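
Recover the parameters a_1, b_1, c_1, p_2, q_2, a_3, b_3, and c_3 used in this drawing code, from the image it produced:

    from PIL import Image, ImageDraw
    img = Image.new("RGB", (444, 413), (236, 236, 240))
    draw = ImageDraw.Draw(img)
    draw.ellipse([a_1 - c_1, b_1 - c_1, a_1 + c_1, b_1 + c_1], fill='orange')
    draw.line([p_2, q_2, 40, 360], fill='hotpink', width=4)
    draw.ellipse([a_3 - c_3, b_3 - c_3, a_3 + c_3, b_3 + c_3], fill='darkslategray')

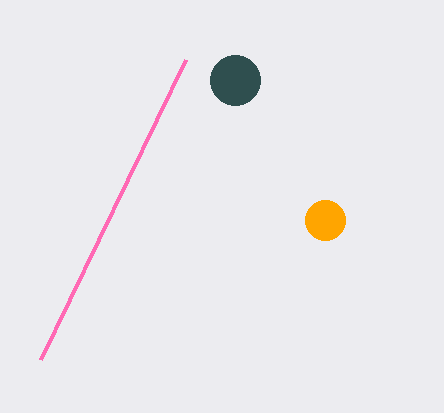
a_1 = 325, b_1 = 220, c_1 = 20, p_2 = 185, q_2 = 60, a_3 = 235, b_3 = 80, c_3 = 25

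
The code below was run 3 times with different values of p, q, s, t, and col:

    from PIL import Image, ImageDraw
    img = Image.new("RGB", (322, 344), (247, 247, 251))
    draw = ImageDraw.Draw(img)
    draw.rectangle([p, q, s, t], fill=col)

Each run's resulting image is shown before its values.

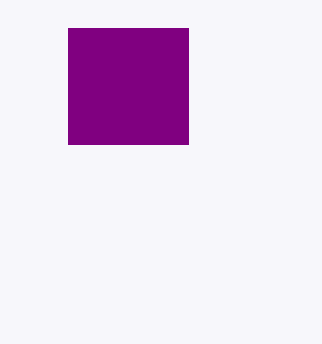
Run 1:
p = 68; q = 28; s = 188; t = 144; col = 'purple'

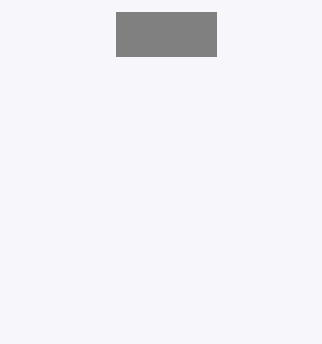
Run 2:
p = 116; q = 12; s = 216; t = 56; col = 'gray'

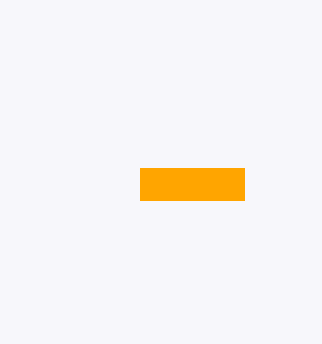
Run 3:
p = 140, q = 168, s = 244, t = 200, col = 'orange'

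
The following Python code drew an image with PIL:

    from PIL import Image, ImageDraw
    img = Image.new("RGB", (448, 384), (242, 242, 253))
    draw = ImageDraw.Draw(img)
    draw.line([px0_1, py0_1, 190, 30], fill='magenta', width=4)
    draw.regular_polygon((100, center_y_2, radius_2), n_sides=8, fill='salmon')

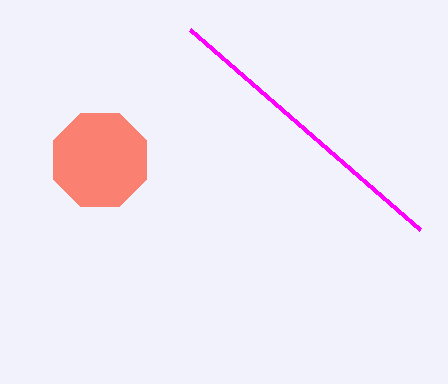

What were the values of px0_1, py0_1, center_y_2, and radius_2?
px0_1 = 420; py0_1 = 230; center_y_2 = 160; radius_2 = 50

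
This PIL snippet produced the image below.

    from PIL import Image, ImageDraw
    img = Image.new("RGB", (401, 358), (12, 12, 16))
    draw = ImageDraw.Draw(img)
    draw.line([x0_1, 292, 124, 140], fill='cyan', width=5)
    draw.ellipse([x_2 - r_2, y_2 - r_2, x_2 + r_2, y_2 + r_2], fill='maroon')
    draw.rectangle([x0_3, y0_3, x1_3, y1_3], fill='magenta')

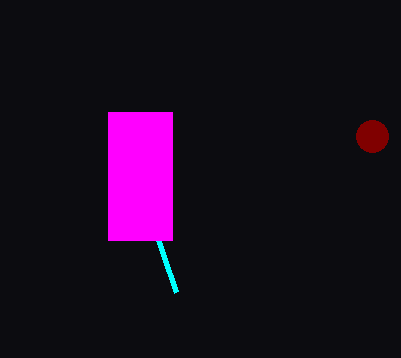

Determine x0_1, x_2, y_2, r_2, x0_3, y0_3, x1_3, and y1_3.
x0_1 = 176; x_2 = 372; y_2 = 136; r_2 = 16; x0_3 = 108; y0_3 = 112; x1_3 = 172; y1_3 = 240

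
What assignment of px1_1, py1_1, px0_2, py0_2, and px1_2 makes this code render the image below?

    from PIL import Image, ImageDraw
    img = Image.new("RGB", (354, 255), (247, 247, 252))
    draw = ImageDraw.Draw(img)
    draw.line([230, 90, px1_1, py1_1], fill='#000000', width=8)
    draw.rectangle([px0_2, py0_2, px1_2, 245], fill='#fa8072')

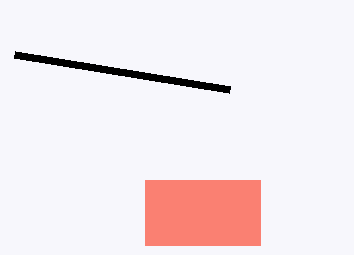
px1_1 = 15
py1_1 = 55
px0_2 = 145
py0_2 = 180
px1_2 = 260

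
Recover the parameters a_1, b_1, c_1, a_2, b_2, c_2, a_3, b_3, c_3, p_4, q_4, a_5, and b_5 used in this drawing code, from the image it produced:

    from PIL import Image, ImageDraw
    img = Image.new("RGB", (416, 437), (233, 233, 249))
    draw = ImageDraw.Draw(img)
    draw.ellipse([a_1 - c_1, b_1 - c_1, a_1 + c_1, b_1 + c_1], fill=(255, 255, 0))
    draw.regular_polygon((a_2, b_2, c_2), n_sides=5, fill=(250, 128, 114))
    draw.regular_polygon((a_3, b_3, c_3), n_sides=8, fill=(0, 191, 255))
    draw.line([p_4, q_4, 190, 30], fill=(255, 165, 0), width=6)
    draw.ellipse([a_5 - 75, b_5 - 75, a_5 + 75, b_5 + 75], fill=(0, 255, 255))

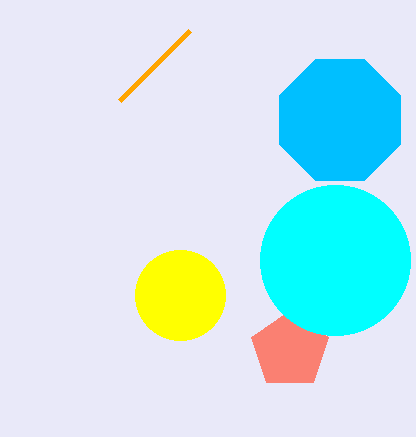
a_1 = 180; b_1 = 295; c_1 = 45; a_2 = 290; b_2 = 350; c_2 = 40; a_3 = 340; b_3 = 120; c_3 = 65; p_4 = 120; q_4 = 100; a_5 = 335; b_5 = 260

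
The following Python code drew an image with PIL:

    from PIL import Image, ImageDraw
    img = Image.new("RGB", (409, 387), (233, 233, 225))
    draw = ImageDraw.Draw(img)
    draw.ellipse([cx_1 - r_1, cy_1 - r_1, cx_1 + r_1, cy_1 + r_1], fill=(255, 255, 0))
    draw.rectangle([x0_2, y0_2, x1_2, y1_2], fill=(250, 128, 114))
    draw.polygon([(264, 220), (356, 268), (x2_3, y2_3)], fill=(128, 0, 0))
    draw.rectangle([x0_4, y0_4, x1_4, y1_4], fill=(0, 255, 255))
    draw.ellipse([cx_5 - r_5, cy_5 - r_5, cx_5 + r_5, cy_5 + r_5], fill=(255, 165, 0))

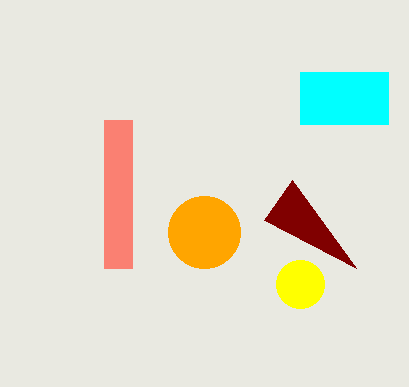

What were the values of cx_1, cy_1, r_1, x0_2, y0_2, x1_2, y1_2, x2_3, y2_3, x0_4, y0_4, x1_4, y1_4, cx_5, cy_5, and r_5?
cx_1 = 300; cy_1 = 284; r_1 = 24; x0_2 = 104; y0_2 = 120; x1_2 = 132; y1_2 = 268; x2_3 = 292; y2_3 = 180; x0_4 = 300; y0_4 = 72; x1_4 = 388; y1_4 = 124; cx_5 = 204; cy_5 = 232; r_5 = 36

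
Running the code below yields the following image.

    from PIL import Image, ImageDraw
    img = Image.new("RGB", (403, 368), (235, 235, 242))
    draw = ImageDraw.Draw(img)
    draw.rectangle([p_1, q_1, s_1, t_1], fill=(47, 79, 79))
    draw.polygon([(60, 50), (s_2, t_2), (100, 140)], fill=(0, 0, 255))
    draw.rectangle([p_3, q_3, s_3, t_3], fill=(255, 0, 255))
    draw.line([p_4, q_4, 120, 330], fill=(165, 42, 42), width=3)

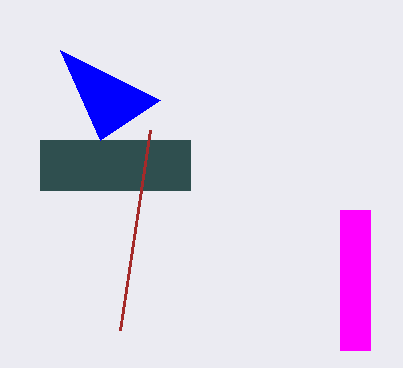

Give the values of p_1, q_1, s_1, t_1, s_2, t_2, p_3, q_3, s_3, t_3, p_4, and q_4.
p_1 = 40; q_1 = 140; s_1 = 190; t_1 = 190; s_2 = 160; t_2 = 100; p_3 = 340; q_3 = 210; s_3 = 370; t_3 = 350; p_4 = 150; q_4 = 130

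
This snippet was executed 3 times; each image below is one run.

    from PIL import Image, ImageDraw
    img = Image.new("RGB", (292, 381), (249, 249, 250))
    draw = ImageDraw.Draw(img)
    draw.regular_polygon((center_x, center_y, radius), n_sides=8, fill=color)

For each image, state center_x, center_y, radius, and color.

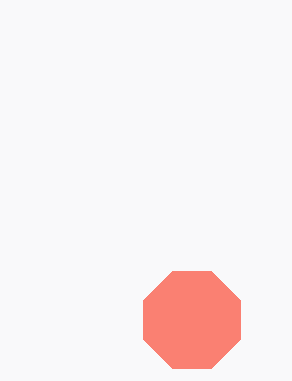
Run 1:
center_x = 192
center_y = 320
radius = 52
color = 'salmon'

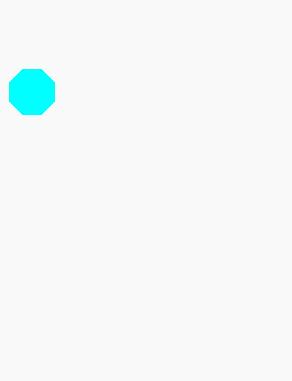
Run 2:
center_x = 32, center_y = 92, radius = 24, color = 'cyan'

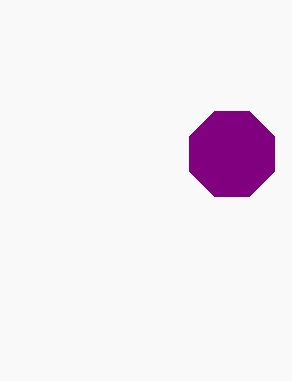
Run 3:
center_x = 232, center_y = 154, radius = 46, color = 'purple'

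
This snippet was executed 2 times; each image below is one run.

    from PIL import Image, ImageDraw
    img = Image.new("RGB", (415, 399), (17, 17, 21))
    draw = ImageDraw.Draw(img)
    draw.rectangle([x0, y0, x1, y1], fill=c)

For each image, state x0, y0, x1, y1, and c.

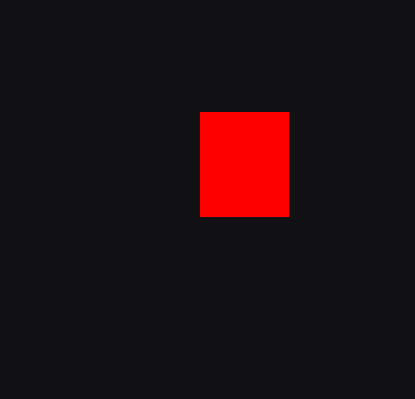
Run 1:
x0 = 200; y0 = 112; x1 = 288; y1 = 216; c = 'red'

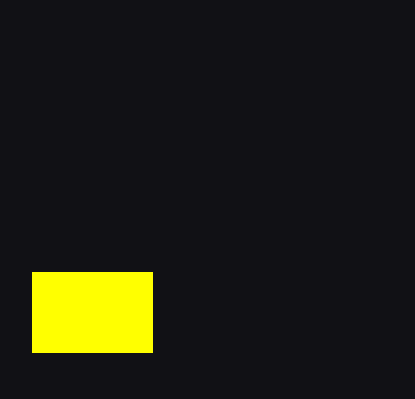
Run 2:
x0 = 32; y0 = 272; x1 = 152; y1 = 352; c = 'yellow'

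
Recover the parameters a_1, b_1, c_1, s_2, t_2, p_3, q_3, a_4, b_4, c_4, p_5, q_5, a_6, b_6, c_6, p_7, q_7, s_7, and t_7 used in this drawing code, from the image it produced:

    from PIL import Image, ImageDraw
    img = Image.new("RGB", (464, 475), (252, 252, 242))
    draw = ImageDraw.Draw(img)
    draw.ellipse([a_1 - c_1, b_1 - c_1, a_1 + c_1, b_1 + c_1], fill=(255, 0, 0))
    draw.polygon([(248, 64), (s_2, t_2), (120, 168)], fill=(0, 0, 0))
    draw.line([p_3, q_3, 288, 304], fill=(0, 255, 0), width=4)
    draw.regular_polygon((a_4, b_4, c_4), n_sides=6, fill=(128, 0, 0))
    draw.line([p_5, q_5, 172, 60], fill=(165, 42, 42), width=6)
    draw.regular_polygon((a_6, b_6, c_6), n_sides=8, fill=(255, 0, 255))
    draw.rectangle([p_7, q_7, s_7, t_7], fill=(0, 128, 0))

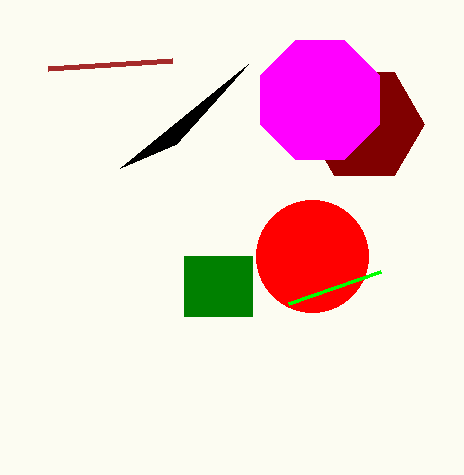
a_1 = 312, b_1 = 256, c_1 = 56, s_2 = 176, t_2 = 144, p_3 = 380, q_3 = 272, a_4 = 364, b_4 = 124, c_4 = 60, p_5 = 48, q_5 = 68, a_6 = 320, b_6 = 100, c_6 = 64, p_7 = 184, q_7 = 256, s_7 = 252, t_7 = 316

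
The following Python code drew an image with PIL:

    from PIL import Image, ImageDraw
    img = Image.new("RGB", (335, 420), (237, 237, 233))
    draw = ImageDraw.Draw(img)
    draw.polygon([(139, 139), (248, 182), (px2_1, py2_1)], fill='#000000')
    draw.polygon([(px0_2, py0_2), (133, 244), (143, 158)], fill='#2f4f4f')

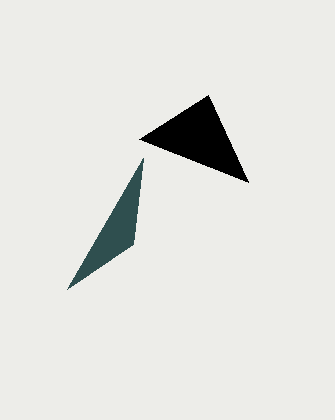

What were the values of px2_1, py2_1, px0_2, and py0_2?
px2_1 = 208, py2_1 = 95, px0_2 = 67, py0_2 = 289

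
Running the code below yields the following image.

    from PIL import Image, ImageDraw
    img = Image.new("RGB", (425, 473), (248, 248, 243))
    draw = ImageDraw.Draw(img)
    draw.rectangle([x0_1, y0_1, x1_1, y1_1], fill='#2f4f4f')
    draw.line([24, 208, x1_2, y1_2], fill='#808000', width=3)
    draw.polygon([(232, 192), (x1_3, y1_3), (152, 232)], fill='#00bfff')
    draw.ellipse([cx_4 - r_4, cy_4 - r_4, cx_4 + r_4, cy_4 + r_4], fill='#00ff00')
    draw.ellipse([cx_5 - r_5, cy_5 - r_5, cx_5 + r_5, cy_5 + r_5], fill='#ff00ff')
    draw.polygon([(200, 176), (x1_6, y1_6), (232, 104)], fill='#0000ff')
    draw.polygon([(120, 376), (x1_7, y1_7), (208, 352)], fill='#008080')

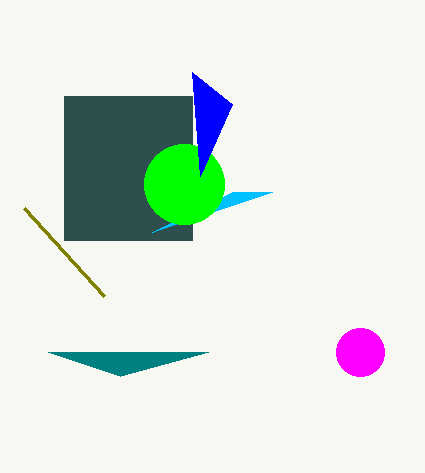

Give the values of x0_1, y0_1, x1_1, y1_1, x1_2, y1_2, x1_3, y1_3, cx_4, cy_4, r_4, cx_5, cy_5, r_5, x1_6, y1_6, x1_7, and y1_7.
x0_1 = 64, y0_1 = 96, x1_1 = 192, y1_1 = 240, x1_2 = 104, y1_2 = 296, x1_3 = 272, y1_3 = 192, cx_4 = 184, cy_4 = 184, r_4 = 40, cx_5 = 360, cy_5 = 352, r_5 = 24, x1_6 = 192, y1_6 = 72, x1_7 = 48, y1_7 = 352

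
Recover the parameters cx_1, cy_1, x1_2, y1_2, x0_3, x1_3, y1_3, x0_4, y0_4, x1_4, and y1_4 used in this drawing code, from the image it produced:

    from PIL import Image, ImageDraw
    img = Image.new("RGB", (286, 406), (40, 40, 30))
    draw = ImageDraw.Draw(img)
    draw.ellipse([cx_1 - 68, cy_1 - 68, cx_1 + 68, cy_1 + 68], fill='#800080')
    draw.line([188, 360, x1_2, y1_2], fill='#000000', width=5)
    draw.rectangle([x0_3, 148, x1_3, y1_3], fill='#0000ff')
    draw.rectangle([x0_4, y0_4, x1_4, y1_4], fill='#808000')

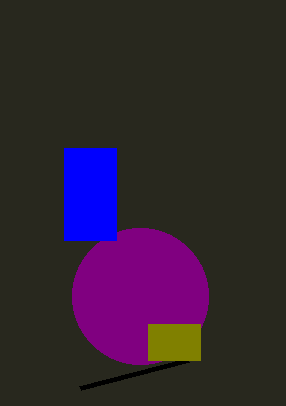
cx_1 = 140
cy_1 = 296
x1_2 = 80
y1_2 = 388
x0_3 = 64
x1_3 = 116
y1_3 = 240
x0_4 = 148
y0_4 = 324
x1_4 = 200
y1_4 = 360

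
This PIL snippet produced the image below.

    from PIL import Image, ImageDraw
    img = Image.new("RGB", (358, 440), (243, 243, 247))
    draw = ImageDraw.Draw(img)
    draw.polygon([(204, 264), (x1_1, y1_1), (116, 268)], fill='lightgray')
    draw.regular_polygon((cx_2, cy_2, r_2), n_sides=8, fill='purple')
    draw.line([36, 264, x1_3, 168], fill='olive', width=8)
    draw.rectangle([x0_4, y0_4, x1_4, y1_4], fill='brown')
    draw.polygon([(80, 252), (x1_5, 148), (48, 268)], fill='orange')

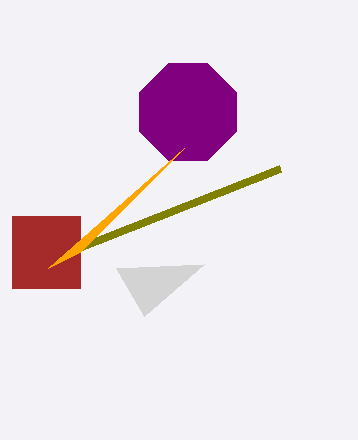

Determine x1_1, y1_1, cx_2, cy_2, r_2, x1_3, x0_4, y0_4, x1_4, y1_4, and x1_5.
x1_1 = 144
y1_1 = 316
cx_2 = 188
cy_2 = 112
r_2 = 52
x1_3 = 280
x0_4 = 12
y0_4 = 216
x1_4 = 80
y1_4 = 288
x1_5 = 184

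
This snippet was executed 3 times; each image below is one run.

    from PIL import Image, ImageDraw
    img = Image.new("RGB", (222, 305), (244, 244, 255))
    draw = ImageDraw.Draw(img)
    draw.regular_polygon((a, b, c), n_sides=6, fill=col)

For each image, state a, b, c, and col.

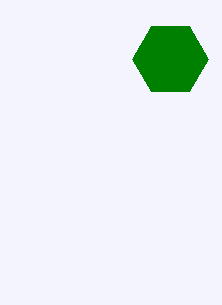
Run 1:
a = 170
b = 59
c = 38
col = 'green'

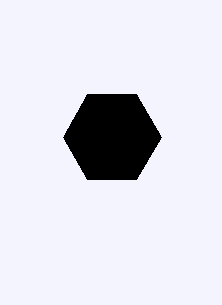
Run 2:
a = 112; b = 137; c = 49; col = 'black'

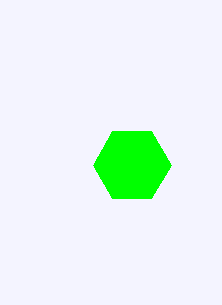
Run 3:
a = 132
b = 165
c = 39
col = 'lime'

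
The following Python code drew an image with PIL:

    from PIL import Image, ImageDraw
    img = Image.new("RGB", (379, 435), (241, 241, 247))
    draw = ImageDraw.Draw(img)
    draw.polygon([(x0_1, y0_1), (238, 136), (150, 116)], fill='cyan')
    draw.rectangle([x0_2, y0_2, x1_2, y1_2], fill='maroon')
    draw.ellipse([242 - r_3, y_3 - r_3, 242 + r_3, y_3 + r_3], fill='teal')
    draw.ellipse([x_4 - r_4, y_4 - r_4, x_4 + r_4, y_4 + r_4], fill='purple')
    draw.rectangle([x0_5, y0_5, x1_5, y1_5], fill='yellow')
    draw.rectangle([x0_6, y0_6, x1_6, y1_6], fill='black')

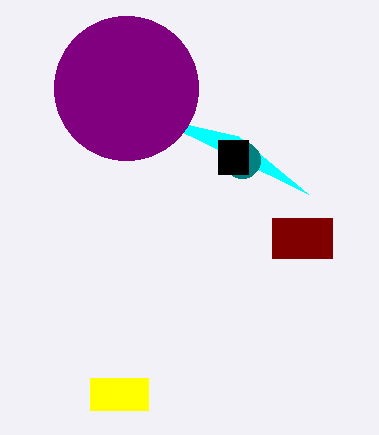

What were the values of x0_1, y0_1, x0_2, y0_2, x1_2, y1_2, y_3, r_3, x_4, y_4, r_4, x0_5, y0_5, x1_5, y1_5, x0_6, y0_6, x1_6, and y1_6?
x0_1 = 308, y0_1 = 194, x0_2 = 272, y0_2 = 218, x1_2 = 332, y1_2 = 258, y_3 = 160, r_3 = 18, x_4 = 126, y_4 = 88, r_4 = 72, x0_5 = 90, y0_5 = 378, x1_5 = 148, y1_5 = 410, x0_6 = 218, y0_6 = 140, x1_6 = 248, y1_6 = 174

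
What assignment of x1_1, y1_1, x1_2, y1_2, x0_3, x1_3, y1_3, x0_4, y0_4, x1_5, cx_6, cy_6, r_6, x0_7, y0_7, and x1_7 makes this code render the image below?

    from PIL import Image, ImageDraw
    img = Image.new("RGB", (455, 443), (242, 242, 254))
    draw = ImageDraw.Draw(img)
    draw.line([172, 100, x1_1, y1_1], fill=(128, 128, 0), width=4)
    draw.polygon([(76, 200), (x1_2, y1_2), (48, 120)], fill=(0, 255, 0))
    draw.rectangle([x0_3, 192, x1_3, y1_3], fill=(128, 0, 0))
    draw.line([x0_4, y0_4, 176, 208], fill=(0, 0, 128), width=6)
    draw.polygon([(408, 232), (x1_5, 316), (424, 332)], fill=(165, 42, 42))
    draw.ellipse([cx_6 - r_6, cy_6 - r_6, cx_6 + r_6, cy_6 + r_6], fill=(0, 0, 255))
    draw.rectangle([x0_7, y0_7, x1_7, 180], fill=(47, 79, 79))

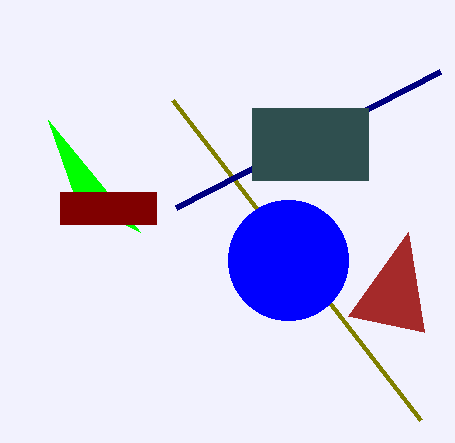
x1_1 = 420, y1_1 = 420, x1_2 = 140, y1_2 = 232, x0_3 = 60, x1_3 = 156, y1_3 = 224, x0_4 = 440, y0_4 = 72, x1_5 = 348, cx_6 = 288, cy_6 = 260, r_6 = 60, x0_7 = 252, y0_7 = 108, x1_7 = 368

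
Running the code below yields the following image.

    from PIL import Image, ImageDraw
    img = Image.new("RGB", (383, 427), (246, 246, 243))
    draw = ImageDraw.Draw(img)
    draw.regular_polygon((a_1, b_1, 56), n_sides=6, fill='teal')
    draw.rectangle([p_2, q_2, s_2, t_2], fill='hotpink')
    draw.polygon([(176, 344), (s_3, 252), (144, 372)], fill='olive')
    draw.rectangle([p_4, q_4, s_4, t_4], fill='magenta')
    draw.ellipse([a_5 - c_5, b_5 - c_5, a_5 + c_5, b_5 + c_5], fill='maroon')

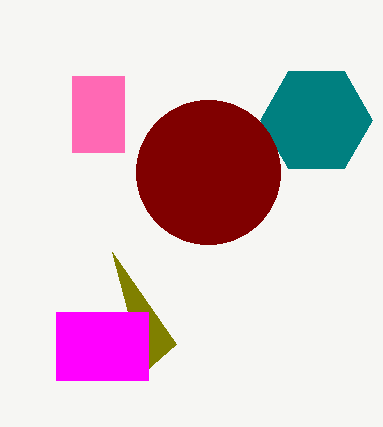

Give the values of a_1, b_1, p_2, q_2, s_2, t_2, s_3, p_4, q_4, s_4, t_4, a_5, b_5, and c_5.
a_1 = 316; b_1 = 120; p_2 = 72; q_2 = 76; s_2 = 124; t_2 = 152; s_3 = 112; p_4 = 56; q_4 = 312; s_4 = 148; t_4 = 380; a_5 = 208; b_5 = 172; c_5 = 72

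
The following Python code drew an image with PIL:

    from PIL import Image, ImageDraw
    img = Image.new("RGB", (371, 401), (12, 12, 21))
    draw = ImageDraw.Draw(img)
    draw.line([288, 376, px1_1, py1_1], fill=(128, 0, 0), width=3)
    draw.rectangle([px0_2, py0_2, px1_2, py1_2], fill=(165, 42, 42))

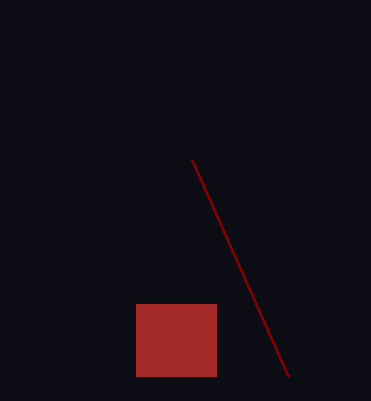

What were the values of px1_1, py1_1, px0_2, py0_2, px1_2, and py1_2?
px1_1 = 192; py1_1 = 160; px0_2 = 136; py0_2 = 304; px1_2 = 216; py1_2 = 376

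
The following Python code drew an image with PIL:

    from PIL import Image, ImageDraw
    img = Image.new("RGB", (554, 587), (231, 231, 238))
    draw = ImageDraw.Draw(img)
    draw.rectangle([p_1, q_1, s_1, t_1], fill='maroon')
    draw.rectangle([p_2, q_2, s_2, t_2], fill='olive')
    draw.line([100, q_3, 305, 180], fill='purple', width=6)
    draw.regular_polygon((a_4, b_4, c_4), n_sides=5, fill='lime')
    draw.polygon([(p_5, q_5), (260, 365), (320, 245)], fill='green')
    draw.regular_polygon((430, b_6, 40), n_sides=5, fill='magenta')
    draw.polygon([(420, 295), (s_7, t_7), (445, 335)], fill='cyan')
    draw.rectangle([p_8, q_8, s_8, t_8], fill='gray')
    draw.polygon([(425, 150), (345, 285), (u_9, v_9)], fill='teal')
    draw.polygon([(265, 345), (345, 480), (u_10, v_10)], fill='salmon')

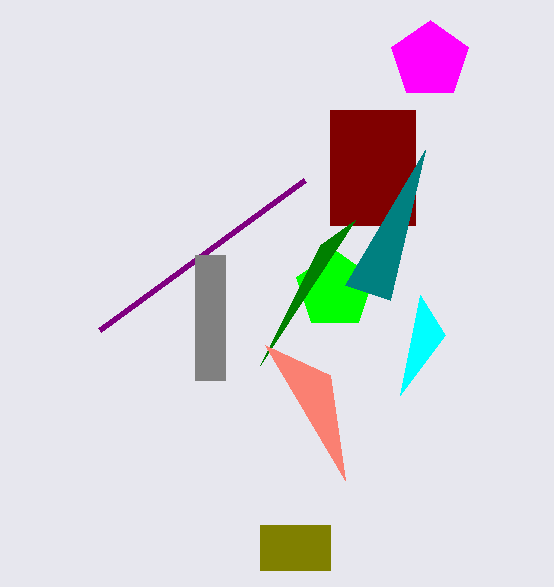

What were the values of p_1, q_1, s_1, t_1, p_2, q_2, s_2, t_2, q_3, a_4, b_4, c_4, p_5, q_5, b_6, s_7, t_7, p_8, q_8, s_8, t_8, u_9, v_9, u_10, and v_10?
p_1 = 330
q_1 = 110
s_1 = 415
t_1 = 225
p_2 = 260
q_2 = 525
s_2 = 330
t_2 = 570
q_3 = 330
a_4 = 335
b_4 = 290
c_4 = 40
p_5 = 355
q_5 = 220
b_6 = 60
s_7 = 400
t_7 = 395
p_8 = 195
q_8 = 255
s_8 = 225
t_8 = 380
u_9 = 390
v_9 = 300
u_10 = 330
v_10 = 375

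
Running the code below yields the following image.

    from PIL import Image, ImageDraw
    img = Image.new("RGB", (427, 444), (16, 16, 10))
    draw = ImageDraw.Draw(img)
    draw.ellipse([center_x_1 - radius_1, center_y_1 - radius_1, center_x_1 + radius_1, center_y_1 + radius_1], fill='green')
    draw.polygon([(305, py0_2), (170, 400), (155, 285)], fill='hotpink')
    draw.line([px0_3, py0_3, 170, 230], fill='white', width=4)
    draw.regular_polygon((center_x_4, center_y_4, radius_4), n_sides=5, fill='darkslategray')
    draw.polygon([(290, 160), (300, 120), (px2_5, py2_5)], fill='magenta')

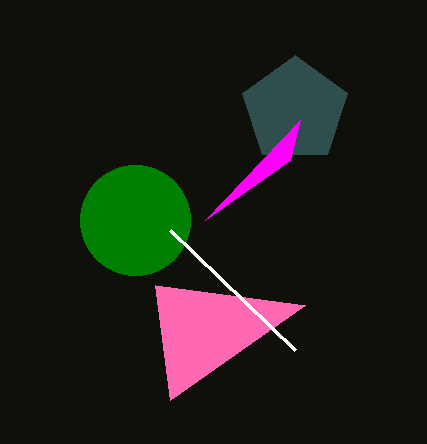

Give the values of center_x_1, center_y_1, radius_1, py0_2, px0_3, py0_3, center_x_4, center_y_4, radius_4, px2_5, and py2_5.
center_x_1 = 135
center_y_1 = 220
radius_1 = 55
py0_2 = 305
px0_3 = 295
py0_3 = 350
center_x_4 = 295
center_y_4 = 110
radius_4 = 55
px2_5 = 205
py2_5 = 220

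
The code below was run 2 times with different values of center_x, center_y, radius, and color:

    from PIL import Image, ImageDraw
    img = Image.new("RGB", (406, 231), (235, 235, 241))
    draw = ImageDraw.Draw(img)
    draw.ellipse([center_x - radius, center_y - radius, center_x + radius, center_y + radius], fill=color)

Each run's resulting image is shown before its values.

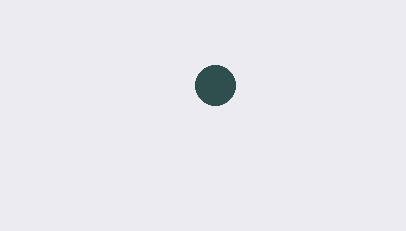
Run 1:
center_x = 215
center_y = 85
radius = 20
color = 'darkslategray'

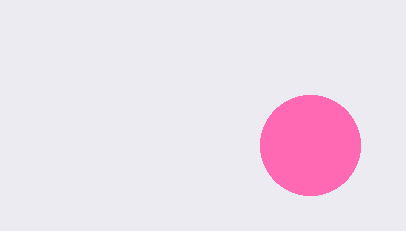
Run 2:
center_x = 310, center_y = 145, radius = 50, color = 'hotpink'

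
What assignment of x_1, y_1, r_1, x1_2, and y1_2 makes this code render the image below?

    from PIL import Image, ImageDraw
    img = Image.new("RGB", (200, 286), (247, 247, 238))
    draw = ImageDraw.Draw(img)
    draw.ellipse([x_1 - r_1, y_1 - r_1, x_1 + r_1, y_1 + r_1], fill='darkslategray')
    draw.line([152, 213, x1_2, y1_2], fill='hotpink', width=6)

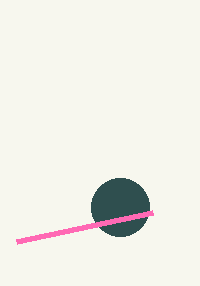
x_1 = 120
y_1 = 207
r_1 = 29
x1_2 = 16
y1_2 = 242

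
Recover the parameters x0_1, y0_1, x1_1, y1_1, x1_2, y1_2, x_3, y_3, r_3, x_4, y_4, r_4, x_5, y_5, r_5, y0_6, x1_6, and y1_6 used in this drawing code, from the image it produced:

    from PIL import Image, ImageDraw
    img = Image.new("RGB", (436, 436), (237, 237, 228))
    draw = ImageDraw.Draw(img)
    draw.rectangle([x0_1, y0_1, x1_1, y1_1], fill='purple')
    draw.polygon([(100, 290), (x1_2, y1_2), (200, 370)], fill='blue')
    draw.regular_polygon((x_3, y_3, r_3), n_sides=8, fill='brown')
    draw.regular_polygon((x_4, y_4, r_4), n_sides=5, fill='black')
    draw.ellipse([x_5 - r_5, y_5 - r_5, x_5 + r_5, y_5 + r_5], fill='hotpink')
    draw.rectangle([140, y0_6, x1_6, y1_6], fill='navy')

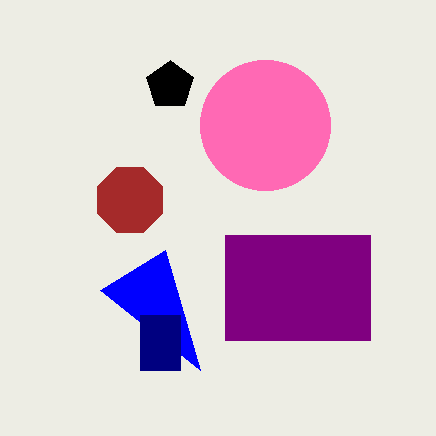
x0_1 = 225
y0_1 = 235
x1_1 = 370
y1_1 = 340
x1_2 = 165
y1_2 = 250
x_3 = 130
y_3 = 200
r_3 = 35
x_4 = 170
y_4 = 85
r_4 = 25
x_5 = 265
y_5 = 125
r_5 = 65
y0_6 = 315
x1_6 = 180
y1_6 = 370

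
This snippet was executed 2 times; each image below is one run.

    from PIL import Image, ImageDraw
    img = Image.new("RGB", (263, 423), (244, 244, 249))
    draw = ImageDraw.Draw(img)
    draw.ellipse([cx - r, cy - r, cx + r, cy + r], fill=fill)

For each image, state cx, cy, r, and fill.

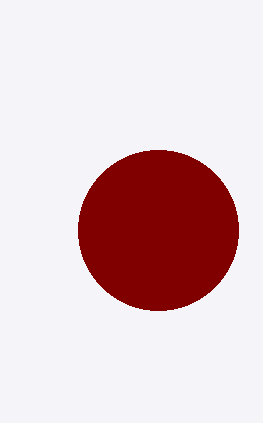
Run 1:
cx = 158, cy = 230, r = 80, fill = 'maroon'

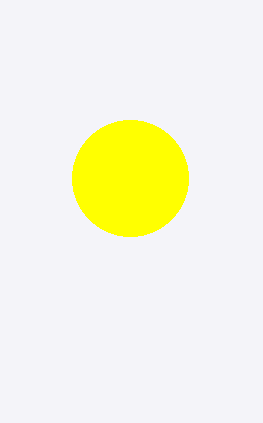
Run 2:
cx = 130
cy = 178
r = 58
fill = 'yellow'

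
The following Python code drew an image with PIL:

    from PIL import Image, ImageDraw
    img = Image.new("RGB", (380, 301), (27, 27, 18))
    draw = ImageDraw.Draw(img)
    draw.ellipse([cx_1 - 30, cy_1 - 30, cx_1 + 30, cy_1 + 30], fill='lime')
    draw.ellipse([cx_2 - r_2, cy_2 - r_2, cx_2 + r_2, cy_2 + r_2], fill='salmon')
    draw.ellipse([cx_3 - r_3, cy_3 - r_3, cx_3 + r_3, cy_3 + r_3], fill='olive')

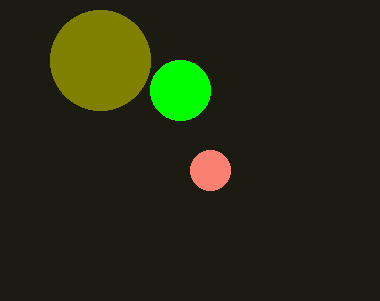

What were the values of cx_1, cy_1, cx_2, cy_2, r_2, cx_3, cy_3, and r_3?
cx_1 = 180; cy_1 = 90; cx_2 = 210; cy_2 = 170; r_2 = 20; cx_3 = 100; cy_3 = 60; r_3 = 50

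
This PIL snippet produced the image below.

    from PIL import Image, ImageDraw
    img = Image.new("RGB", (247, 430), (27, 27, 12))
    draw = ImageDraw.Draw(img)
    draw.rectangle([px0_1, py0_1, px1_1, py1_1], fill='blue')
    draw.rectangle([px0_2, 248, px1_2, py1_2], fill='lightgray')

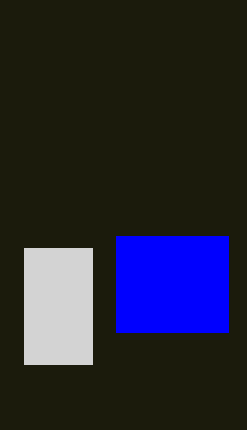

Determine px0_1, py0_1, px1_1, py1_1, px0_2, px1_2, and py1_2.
px0_1 = 116; py0_1 = 236; px1_1 = 228; py1_1 = 332; px0_2 = 24; px1_2 = 92; py1_2 = 364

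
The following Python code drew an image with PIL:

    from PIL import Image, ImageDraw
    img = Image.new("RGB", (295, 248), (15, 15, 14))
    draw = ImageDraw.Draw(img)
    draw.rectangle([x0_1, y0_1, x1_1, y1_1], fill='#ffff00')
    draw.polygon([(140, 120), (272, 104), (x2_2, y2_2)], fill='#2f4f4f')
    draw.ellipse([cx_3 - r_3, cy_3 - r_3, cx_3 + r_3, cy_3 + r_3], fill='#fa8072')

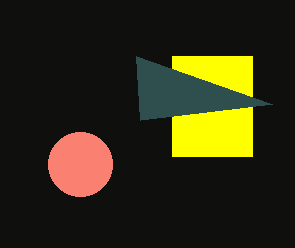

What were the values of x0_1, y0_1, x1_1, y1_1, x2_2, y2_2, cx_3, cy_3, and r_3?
x0_1 = 172; y0_1 = 56; x1_1 = 252; y1_1 = 156; x2_2 = 136; y2_2 = 56; cx_3 = 80; cy_3 = 164; r_3 = 32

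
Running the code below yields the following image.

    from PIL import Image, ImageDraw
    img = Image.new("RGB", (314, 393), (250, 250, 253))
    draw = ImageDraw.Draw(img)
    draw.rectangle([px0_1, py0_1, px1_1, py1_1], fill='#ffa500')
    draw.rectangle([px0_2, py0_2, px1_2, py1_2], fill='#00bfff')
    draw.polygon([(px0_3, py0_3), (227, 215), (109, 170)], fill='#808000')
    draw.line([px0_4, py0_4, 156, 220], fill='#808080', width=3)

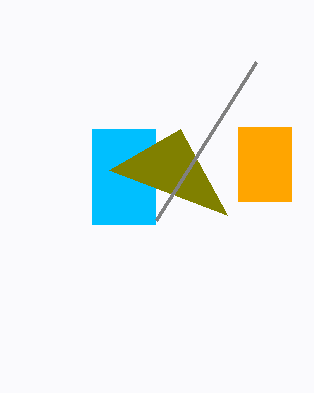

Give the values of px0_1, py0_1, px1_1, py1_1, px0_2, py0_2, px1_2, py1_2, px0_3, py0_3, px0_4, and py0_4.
px0_1 = 238; py0_1 = 127; px1_1 = 291; py1_1 = 201; px0_2 = 92; py0_2 = 129; px1_2 = 155; py1_2 = 224; px0_3 = 180; py0_3 = 129; px0_4 = 256; py0_4 = 62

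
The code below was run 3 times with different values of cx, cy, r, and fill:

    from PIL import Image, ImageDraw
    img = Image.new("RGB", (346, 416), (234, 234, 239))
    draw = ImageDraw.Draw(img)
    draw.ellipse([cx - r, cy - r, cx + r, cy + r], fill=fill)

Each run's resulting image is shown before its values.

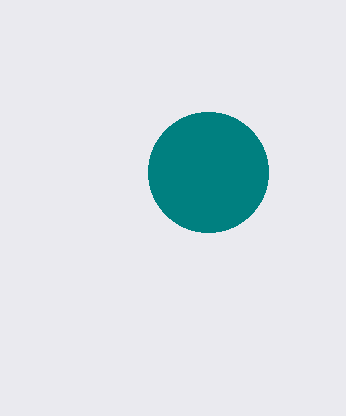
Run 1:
cx = 208, cy = 172, r = 60, fill = 'teal'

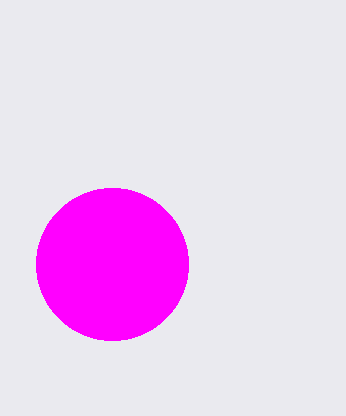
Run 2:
cx = 112, cy = 264, r = 76, fill = 'magenta'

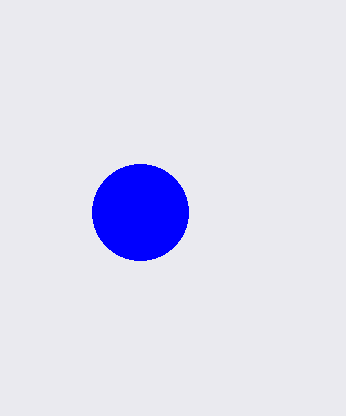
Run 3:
cx = 140, cy = 212, r = 48, fill = 'blue'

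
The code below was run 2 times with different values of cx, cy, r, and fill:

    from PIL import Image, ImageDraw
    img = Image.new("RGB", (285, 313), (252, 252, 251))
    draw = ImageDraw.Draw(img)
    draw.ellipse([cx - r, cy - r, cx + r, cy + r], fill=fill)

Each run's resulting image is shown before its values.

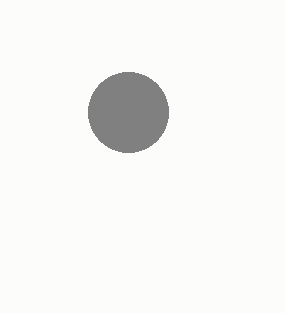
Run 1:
cx = 128
cy = 112
r = 40
fill = 'gray'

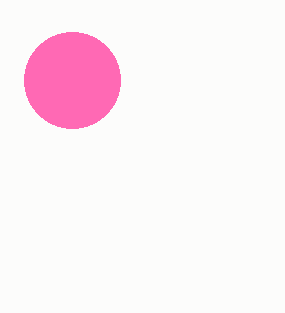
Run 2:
cx = 72, cy = 80, r = 48, fill = 'hotpink'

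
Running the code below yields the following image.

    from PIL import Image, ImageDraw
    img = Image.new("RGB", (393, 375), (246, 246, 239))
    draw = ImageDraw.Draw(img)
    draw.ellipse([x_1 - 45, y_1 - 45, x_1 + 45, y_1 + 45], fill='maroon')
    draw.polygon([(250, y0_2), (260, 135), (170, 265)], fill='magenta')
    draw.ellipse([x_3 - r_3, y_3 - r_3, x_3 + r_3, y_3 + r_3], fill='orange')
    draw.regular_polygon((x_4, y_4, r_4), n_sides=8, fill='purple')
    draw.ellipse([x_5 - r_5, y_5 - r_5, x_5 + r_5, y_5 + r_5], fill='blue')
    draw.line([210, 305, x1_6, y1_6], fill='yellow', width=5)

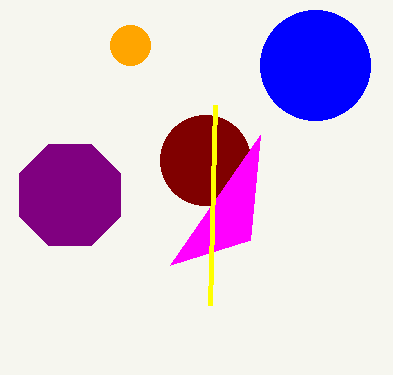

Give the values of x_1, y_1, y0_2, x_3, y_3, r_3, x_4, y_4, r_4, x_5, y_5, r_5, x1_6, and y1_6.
x_1 = 205, y_1 = 160, y0_2 = 240, x_3 = 130, y_3 = 45, r_3 = 20, x_4 = 70, y_4 = 195, r_4 = 55, x_5 = 315, y_5 = 65, r_5 = 55, x1_6 = 215, y1_6 = 105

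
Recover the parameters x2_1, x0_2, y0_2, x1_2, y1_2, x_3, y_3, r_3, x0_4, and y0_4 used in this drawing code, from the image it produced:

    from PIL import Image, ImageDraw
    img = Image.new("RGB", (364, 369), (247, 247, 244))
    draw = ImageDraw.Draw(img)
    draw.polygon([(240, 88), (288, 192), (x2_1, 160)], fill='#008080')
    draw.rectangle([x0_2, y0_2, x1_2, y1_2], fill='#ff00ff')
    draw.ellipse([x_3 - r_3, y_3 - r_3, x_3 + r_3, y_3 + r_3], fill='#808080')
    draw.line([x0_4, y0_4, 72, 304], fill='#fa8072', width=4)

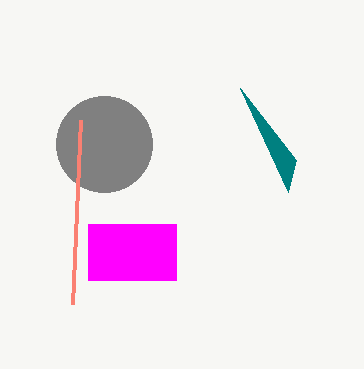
x2_1 = 296, x0_2 = 88, y0_2 = 224, x1_2 = 176, y1_2 = 280, x_3 = 104, y_3 = 144, r_3 = 48, x0_4 = 80, y0_4 = 120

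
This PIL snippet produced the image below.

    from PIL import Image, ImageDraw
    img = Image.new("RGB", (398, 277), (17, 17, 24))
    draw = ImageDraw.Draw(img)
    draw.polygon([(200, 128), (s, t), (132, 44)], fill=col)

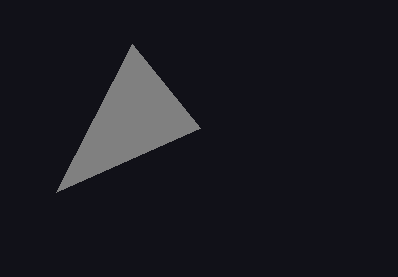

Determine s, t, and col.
s = 56; t = 192; col = 'gray'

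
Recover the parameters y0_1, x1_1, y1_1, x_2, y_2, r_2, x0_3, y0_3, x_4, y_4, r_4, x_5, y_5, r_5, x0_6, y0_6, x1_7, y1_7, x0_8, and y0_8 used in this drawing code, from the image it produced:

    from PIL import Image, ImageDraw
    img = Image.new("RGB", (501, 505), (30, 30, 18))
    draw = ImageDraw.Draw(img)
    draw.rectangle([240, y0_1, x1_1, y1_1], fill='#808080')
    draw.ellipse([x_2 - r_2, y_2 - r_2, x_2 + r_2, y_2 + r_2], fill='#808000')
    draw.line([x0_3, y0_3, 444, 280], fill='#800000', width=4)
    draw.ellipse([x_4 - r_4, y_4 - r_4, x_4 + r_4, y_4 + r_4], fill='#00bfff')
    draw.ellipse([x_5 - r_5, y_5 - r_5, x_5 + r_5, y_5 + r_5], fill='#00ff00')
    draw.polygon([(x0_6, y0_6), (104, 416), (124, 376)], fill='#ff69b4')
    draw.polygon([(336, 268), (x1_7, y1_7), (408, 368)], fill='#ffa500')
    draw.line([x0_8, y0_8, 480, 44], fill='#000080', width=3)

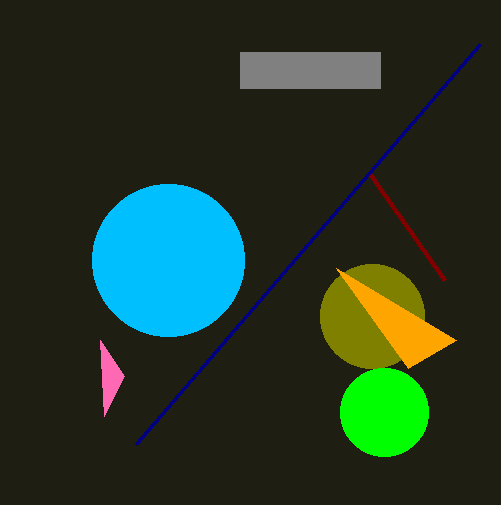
y0_1 = 52, x1_1 = 380, y1_1 = 88, x_2 = 372, y_2 = 316, r_2 = 52, x0_3 = 368, y0_3 = 172, x_4 = 168, y_4 = 260, r_4 = 76, x_5 = 384, y_5 = 412, r_5 = 44, x0_6 = 100, y0_6 = 340, x1_7 = 456, y1_7 = 340, x0_8 = 136, y0_8 = 444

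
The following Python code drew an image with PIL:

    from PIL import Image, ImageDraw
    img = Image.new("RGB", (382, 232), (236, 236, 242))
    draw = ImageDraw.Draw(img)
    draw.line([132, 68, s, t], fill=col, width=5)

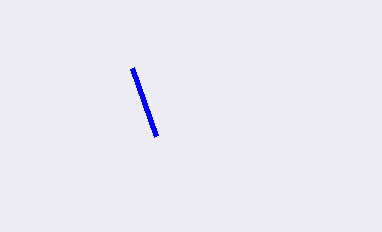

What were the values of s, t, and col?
s = 156, t = 136, col = 'blue'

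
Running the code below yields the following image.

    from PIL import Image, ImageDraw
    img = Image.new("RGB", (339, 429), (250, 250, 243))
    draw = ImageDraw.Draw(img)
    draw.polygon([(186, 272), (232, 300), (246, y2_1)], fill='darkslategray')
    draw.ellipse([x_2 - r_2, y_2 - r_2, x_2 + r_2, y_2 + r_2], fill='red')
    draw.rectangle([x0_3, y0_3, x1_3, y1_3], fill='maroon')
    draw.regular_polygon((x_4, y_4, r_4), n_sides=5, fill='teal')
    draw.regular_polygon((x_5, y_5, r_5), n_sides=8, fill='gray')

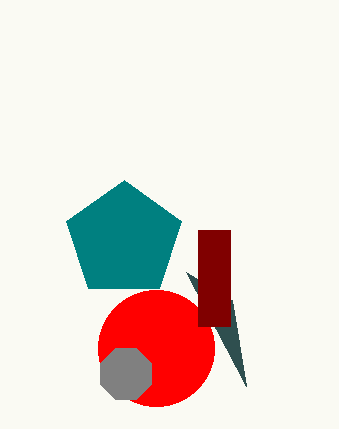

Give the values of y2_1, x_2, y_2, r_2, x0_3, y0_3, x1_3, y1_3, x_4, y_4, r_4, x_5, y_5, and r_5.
y2_1 = 386
x_2 = 156
y_2 = 348
r_2 = 58
x0_3 = 198
y0_3 = 230
x1_3 = 230
y1_3 = 326
x_4 = 124
y_4 = 240
r_4 = 60
x_5 = 126
y_5 = 374
r_5 = 28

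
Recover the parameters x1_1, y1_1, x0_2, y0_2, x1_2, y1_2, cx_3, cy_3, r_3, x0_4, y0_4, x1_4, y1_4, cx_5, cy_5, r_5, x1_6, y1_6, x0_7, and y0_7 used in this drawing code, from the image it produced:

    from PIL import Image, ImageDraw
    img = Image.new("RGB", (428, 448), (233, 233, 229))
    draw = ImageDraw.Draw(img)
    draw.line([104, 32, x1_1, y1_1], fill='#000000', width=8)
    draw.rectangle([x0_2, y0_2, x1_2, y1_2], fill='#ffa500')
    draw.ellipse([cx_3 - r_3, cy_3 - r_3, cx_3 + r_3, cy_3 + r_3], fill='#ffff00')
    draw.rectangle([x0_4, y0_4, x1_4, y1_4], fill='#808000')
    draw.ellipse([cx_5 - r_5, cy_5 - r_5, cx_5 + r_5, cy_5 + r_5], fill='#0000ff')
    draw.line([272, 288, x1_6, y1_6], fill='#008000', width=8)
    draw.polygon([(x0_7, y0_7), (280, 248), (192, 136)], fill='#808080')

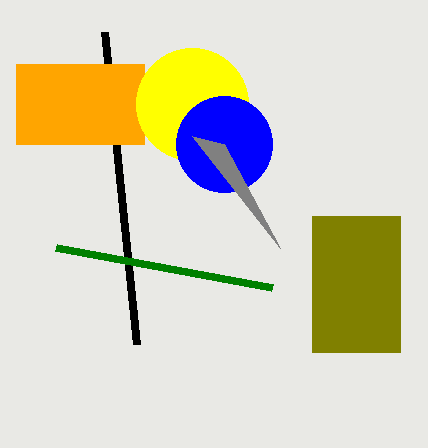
x1_1 = 136, y1_1 = 344, x0_2 = 16, y0_2 = 64, x1_2 = 144, y1_2 = 144, cx_3 = 192, cy_3 = 104, r_3 = 56, x0_4 = 312, y0_4 = 216, x1_4 = 400, y1_4 = 352, cx_5 = 224, cy_5 = 144, r_5 = 48, x1_6 = 56, y1_6 = 248, x0_7 = 224, y0_7 = 144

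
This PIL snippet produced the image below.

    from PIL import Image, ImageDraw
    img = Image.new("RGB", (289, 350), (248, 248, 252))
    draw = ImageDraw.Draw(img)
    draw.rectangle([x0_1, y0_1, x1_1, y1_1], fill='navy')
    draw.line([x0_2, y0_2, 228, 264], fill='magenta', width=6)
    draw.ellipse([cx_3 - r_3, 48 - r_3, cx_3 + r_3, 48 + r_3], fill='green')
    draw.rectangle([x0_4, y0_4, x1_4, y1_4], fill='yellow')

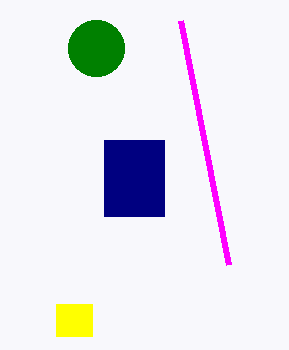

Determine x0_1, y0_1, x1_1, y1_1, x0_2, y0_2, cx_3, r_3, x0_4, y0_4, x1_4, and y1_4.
x0_1 = 104, y0_1 = 140, x1_1 = 164, y1_1 = 216, x0_2 = 180, y0_2 = 20, cx_3 = 96, r_3 = 28, x0_4 = 56, y0_4 = 304, x1_4 = 92, y1_4 = 336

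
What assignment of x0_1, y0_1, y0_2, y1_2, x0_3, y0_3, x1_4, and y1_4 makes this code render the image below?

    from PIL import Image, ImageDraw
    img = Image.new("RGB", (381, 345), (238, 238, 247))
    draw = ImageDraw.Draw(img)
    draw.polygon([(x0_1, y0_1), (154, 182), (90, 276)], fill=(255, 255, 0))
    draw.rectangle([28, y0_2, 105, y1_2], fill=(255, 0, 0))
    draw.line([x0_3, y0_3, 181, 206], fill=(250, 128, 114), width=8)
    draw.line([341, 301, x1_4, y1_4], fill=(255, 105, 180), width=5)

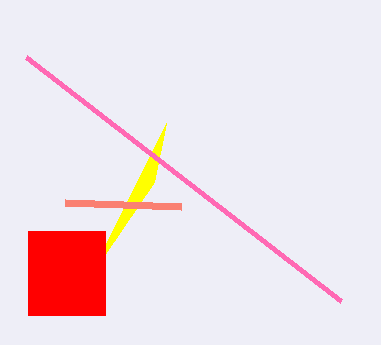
x0_1 = 166, y0_1 = 123, y0_2 = 231, y1_2 = 315, x0_3 = 65, y0_3 = 202, x1_4 = 26, y1_4 = 57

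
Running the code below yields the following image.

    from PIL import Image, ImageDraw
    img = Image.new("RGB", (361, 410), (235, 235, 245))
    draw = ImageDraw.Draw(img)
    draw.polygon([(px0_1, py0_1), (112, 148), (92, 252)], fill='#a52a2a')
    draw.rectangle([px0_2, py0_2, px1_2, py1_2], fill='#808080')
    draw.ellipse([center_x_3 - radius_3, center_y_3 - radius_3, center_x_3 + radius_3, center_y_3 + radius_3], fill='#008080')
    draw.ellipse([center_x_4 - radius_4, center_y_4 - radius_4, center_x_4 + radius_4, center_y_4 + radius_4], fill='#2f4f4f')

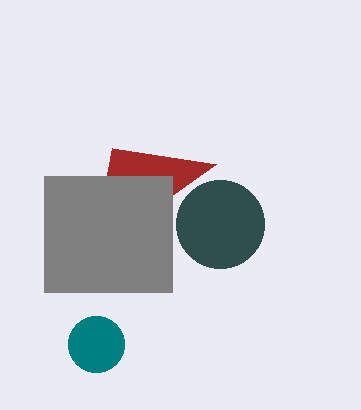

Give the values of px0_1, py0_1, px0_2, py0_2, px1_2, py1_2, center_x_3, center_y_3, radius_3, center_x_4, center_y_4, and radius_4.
px0_1 = 216, py0_1 = 164, px0_2 = 44, py0_2 = 176, px1_2 = 172, py1_2 = 292, center_x_3 = 96, center_y_3 = 344, radius_3 = 28, center_x_4 = 220, center_y_4 = 224, radius_4 = 44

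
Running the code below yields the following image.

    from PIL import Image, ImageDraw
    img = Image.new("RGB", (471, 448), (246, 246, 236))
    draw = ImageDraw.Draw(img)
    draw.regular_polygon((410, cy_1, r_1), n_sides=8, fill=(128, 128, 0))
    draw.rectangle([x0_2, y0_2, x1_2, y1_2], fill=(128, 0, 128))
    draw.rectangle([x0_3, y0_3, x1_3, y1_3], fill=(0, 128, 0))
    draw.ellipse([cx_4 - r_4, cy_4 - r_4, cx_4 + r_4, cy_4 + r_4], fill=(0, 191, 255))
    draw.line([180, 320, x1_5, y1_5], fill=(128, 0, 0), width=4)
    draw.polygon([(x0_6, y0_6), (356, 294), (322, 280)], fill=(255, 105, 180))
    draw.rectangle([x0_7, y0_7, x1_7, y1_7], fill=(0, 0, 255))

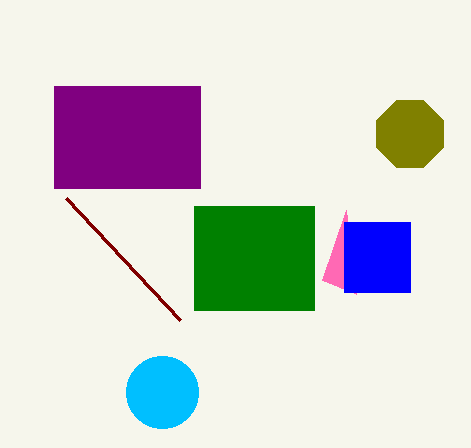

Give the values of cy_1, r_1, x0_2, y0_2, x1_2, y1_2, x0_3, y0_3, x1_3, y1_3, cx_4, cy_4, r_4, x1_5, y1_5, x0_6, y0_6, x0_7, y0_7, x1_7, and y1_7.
cy_1 = 134
r_1 = 36
x0_2 = 54
y0_2 = 86
x1_2 = 200
y1_2 = 188
x0_3 = 194
y0_3 = 206
x1_3 = 314
y1_3 = 310
cx_4 = 162
cy_4 = 392
r_4 = 36
x1_5 = 66
y1_5 = 198
x0_6 = 346
y0_6 = 210
x0_7 = 344
y0_7 = 222
x1_7 = 410
y1_7 = 292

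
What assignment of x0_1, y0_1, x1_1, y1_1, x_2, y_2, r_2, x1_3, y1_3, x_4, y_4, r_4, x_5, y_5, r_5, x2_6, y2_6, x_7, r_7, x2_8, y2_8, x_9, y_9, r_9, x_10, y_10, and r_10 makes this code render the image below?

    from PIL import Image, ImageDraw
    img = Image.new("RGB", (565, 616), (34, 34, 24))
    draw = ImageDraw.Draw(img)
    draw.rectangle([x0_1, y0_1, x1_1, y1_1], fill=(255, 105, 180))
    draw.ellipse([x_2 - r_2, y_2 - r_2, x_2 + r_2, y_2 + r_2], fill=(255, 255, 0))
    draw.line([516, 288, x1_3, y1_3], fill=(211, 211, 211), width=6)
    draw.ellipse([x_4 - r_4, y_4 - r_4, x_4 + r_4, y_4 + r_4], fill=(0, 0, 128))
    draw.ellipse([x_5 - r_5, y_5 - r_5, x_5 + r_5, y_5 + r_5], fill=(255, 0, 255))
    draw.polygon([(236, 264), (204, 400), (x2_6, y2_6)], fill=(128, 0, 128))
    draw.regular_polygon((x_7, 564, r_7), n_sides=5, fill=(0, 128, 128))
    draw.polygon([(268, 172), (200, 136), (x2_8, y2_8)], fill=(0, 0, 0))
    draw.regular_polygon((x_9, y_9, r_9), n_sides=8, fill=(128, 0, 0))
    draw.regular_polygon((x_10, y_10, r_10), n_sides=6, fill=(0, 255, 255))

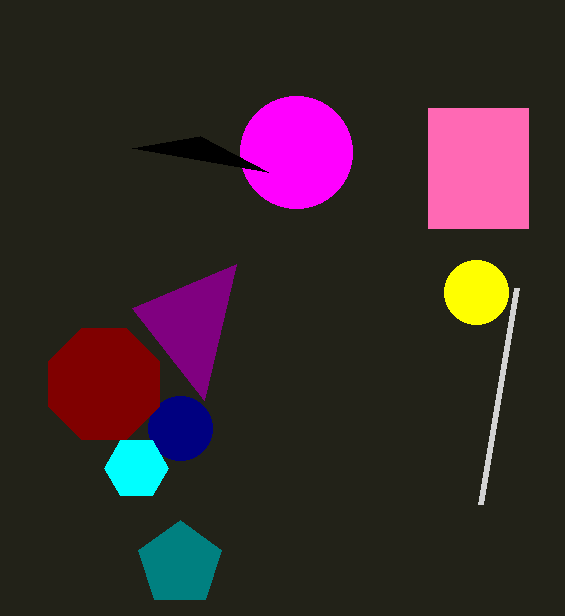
x0_1 = 428, y0_1 = 108, x1_1 = 528, y1_1 = 228, x_2 = 476, y_2 = 292, r_2 = 32, x1_3 = 480, y1_3 = 504, x_4 = 180, y_4 = 428, r_4 = 32, x_5 = 296, y_5 = 152, r_5 = 56, x2_6 = 132, y2_6 = 308, x_7 = 180, r_7 = 44, x2_8 = 132, y2_8 = 148, x_9 = 104, y_9 = 384, r_9 = 60, x_10 = 136, y_10 = 468, r_10 = 32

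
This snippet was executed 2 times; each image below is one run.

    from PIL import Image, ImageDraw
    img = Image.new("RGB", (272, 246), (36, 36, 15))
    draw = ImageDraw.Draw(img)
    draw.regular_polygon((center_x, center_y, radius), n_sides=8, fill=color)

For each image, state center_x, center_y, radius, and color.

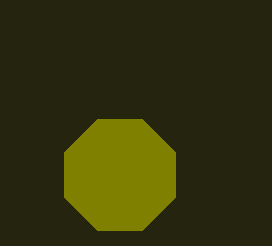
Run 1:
center_x = 120, center_y = 175, radius = 60, color = 'olive'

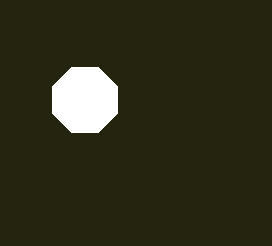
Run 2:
center_x = 85; center_y = 100; radius = 35; color = 'white'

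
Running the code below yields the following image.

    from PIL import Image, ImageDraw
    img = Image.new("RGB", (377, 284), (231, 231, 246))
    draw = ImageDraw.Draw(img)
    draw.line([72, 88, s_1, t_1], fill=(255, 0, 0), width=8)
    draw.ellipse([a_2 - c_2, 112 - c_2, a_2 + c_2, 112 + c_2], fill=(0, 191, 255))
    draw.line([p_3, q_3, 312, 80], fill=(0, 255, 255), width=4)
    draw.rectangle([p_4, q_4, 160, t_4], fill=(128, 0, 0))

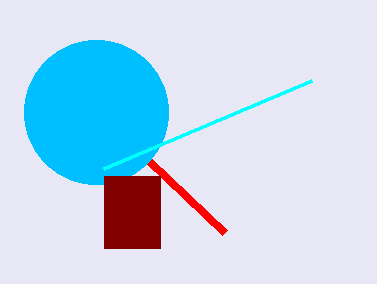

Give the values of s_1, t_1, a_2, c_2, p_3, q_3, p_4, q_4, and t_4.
s_1 = 224
t_1 = 232
a_2 = 96
c_2 = 72
p_3 = 104
q_3 = 168
p_4 = 104
q_4 = 176
t_4 = 248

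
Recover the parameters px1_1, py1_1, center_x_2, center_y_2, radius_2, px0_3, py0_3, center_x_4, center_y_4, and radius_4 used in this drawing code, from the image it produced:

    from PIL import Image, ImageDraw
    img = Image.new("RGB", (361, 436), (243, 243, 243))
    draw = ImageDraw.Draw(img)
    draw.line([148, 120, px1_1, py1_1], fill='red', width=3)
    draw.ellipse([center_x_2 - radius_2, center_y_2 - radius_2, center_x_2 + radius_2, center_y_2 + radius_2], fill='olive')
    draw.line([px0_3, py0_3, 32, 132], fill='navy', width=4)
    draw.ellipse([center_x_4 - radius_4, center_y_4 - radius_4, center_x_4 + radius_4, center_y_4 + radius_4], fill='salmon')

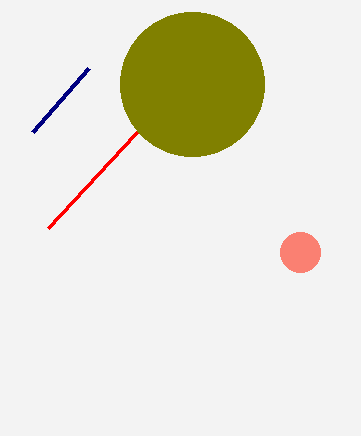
px1_1 = 48; py1_1 = 228; center_x_2 = 192; center_y_2 = 84; radius_2 = 72; px0_3 = 88; py0_3 = 68; center_x_4 = 300; center_y_4 = 252; radius_4 = 20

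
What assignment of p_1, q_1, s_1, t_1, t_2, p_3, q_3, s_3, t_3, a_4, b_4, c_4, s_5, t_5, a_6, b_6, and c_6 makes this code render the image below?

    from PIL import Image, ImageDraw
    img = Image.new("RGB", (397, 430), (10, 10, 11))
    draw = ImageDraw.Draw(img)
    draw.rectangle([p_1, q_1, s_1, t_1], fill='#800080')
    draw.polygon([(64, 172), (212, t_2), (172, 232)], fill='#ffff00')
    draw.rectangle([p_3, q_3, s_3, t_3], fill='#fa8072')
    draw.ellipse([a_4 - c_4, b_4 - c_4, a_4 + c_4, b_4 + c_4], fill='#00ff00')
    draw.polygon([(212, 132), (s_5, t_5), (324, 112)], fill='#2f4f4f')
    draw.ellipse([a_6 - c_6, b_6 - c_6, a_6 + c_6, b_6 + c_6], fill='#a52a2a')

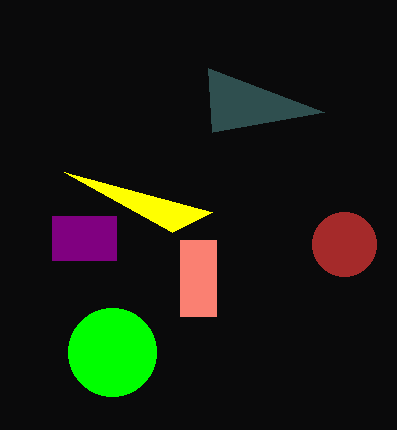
p_1 = 52
q_1 = 216
s_1 = 116
t_1 = 260
t_2 = 212
p_3 = 180
q_3 = 240
s_3 = 216
t_3 = 316
a_4 = 112
b_4 = 352
c_4 = 44
s_5 = 208
t_5 = 68
a_6 = 344
b_6 = 244
c_6 = 32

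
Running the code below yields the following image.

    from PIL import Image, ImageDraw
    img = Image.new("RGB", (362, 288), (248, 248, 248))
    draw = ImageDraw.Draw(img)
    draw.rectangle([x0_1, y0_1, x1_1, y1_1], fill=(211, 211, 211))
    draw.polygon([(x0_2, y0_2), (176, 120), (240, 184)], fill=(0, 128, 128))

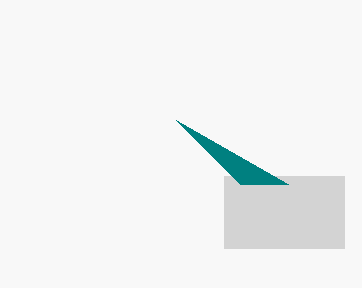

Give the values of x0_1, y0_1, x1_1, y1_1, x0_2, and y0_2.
x0_1 = 224; y0_1 = 176; x1_1 = 344; y1_1 = 248; x0_2 = 288; y0_2 = 184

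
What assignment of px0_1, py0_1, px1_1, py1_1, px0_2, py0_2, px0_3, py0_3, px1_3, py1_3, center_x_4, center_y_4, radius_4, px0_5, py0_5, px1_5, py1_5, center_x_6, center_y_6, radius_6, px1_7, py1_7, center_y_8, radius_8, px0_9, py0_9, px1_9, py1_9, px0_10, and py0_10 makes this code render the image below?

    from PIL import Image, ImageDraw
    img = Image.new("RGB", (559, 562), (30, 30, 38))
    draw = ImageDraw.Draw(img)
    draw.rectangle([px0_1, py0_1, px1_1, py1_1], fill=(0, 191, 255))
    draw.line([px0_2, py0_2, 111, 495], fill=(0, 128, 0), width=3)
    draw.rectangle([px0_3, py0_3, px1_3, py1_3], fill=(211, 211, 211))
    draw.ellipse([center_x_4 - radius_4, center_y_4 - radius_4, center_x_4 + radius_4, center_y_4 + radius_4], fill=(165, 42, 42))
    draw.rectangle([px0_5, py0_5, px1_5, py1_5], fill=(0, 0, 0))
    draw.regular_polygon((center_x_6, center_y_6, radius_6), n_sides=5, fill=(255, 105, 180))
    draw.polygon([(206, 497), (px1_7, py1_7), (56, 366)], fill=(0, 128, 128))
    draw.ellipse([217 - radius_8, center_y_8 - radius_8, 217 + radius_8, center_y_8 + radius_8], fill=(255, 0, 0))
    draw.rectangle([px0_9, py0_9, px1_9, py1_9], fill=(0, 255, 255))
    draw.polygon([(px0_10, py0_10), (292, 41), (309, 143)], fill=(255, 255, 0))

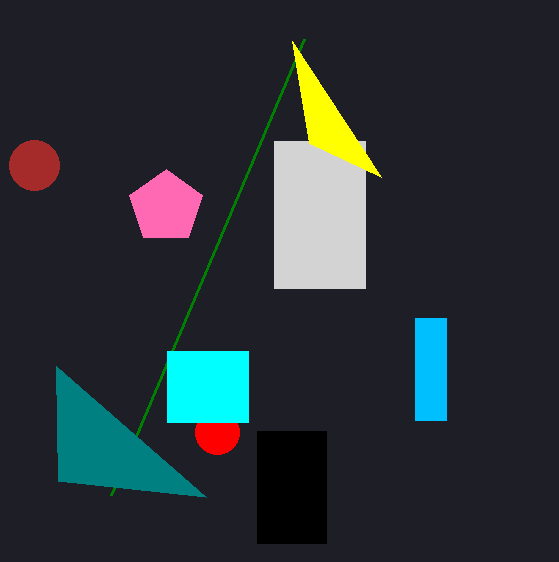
px0_1 = 415
py0_1 = 318
px1_1 = 446
py1_1 = 420
px0_2 = 304
py0_2 = 39
px0_3 = 274
py0_3 = 141
px1_3 = 365
py1_3 = 288
center_x_4 = 34
center_y_4 = 165
radius_4 = 25
px0_5 = 257
py0_5 = 431
px1_5 = 326
py1_5 = 543
center_x_6 = 166
center_y_6 = 207
radius_6 = 38
px1_7 = 58
py1_7 = 481
center_y_8 = 432
radius_8 = 22
px0_9 = 167
py0_9 = 351
px1_9 = 248
py1_9 = 422
px0_10 = 381
py0_10 = 177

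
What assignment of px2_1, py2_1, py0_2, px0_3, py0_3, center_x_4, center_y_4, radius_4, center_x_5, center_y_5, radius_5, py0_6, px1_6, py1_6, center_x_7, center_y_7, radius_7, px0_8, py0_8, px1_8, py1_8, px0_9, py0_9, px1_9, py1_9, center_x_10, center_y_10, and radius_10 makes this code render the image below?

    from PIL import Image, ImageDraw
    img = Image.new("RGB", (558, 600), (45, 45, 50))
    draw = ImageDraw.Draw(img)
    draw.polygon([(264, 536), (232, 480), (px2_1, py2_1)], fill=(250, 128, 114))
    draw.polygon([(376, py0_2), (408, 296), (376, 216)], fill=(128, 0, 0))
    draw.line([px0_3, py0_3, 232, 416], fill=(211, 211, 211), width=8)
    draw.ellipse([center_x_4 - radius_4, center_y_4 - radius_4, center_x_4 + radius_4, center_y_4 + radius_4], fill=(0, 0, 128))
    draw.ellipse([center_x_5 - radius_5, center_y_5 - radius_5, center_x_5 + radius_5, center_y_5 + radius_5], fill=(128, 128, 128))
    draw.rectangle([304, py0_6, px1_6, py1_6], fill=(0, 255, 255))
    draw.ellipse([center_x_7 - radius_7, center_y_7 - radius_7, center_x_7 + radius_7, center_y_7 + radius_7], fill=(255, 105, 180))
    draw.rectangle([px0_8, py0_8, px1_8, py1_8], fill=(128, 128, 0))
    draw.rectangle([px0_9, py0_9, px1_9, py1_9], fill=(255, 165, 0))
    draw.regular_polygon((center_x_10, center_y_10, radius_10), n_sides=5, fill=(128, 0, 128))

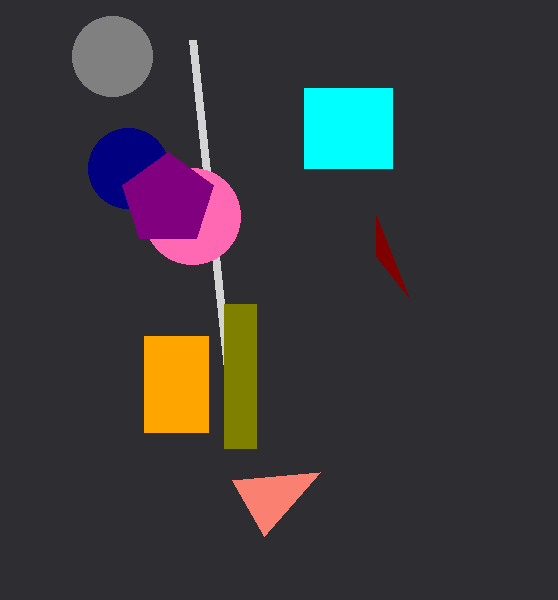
px2_1 = 320, py2_1 = 472, py0_2 = 256, px0_3 = 192, py0_3 = 40, center_x_4 = 128, center_y_4 = 168, radius_4 = 40, center_x_5 = 112, center_y_5 = 56, radius_5 = 40, py0_6 = 88, px1_6 = 392, py1_6 = 168, center_x_7 = 192, center_y_7 = 216, radius_7 = 48, px0_8 = 224, py0_8 = 304, px1_8 = 256, py1_8 = 448, px0_9 = 144, py0_9 = 336, px1_9 = 208, py1_9 = 432, center_x_10 = 168, center_y_10 = 200, radius_10 = 48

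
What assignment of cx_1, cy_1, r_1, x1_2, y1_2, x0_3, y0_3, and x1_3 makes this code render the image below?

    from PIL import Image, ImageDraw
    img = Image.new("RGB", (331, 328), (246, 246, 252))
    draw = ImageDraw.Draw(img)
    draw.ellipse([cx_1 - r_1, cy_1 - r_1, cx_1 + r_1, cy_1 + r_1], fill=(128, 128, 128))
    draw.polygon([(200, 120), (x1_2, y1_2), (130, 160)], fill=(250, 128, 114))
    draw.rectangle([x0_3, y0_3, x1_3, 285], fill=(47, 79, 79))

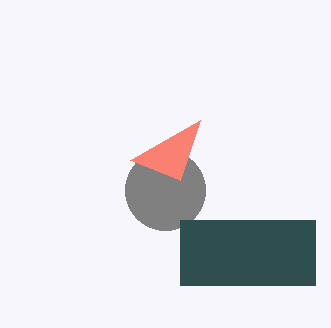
cx_1 = 165; cy_1 = 190; r_1 = 40; x1_2 = 180; y1_2 = 180; x0_3 = 180; y0_3 = 220; x1_3 = 315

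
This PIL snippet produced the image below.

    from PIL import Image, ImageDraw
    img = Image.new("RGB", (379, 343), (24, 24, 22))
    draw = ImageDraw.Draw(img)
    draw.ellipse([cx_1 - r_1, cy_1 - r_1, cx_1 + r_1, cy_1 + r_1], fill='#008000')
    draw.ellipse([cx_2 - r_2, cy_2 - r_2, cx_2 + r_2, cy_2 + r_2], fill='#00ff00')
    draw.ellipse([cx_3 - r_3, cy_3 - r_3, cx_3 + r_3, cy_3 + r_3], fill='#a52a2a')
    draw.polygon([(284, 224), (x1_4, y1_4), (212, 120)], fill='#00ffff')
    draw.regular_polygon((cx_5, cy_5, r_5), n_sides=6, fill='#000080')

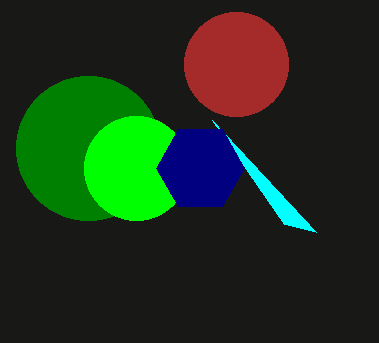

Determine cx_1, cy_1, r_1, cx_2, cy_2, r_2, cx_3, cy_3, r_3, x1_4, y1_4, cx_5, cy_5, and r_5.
cx_1 = 88; cy_1 = 148; r_1 = 72; cx_2 = 136; cy_2 = 168; r_2 = 52; cx_3 = 236; cy_3 = 64; r_3 = 52; x1_4 = 316; y1_4 = 232; cx_5 = 200; cy_5 = 168; r_5 = 44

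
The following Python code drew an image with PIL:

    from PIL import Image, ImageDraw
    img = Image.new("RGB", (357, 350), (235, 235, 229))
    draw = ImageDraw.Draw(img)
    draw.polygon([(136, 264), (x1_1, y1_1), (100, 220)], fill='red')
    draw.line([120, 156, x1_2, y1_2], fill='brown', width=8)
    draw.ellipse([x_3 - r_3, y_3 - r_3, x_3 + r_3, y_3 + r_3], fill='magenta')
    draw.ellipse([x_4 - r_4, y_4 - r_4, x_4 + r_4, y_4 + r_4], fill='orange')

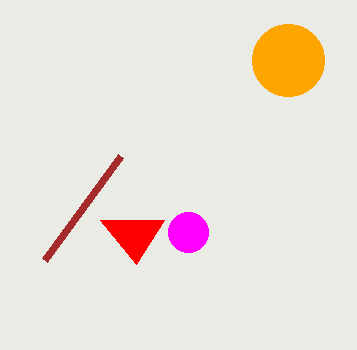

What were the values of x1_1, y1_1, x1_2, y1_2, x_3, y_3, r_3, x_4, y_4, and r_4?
x1_1 = 164; y1_1 = 220; x1_2 = 44; y1_2 = 260; x_3 = 188; y_3 = 232; r_3 = 20; x_4 = 288; y_4 = 60; r_4 = 36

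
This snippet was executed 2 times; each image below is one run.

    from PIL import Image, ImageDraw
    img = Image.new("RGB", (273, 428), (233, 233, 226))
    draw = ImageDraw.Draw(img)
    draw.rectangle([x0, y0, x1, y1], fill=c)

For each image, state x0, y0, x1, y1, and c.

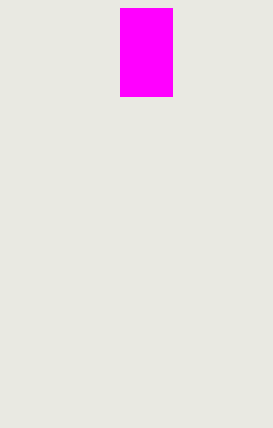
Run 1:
x0 = 120, y0 = 8, x1 = 172, y1 = 96, c = 'magenta'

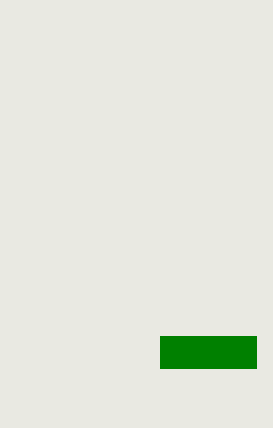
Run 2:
x0 = 160, y0 = 336, x1 = 256, y1 = 368, c = 'green'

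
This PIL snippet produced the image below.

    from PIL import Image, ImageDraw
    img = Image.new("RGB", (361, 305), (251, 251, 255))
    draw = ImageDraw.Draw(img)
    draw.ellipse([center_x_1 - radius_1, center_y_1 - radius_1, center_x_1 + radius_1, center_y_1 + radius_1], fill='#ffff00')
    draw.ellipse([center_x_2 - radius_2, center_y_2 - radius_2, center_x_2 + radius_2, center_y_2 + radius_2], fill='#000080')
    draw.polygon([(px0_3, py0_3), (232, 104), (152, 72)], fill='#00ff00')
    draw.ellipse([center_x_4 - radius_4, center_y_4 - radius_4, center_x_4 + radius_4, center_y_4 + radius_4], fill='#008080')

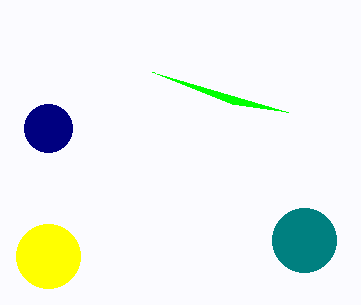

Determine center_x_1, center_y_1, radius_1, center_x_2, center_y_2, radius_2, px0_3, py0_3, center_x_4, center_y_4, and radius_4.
center_x_1 = 48
center_y_1 = 256
radius_1 = 32
center_x_2 = 48
center_y_2 = 128
radius_2 = 24
px0_3 = 288
py0_3 = 112
center_x_4 = 304
center_y_4 = 240
radius_4 = 32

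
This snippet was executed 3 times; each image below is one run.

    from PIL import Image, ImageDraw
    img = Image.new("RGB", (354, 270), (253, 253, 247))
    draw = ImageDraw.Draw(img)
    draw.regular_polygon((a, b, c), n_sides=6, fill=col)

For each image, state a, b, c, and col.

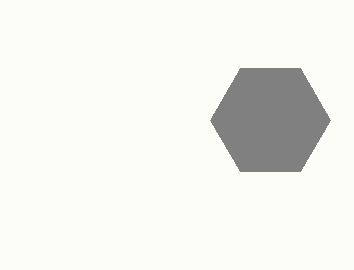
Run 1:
a = 270, b = 120, c = 60, col = 'gray'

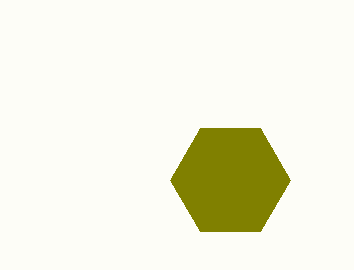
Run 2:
a = 230
b = 180
c = 60
col = 'olive'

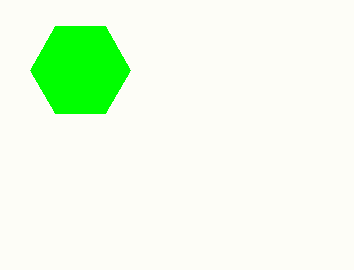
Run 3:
a = 80; b = 70; c = 50; col = 'lime'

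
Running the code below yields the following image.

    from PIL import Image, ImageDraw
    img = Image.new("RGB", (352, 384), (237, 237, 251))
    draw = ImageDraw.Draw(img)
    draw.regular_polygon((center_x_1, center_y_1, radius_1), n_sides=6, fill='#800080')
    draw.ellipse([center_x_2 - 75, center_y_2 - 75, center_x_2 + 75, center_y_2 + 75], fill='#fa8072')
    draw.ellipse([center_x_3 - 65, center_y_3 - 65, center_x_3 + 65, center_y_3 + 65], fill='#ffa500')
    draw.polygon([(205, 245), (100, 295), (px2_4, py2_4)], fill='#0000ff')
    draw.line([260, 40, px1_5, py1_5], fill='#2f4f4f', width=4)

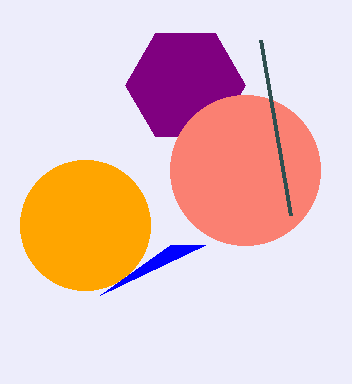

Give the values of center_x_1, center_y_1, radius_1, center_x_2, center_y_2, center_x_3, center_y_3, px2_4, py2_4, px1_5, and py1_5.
center_x_1 = 185
center_y_1 = 85
radius_1 = 60
center_x_2 = 245
center_y_2 = 170
center_x_3 = 85
center_y_3 = 225
px2_4 = 170
py2_4 = 245
px1_5 = 290
py1_5 = 215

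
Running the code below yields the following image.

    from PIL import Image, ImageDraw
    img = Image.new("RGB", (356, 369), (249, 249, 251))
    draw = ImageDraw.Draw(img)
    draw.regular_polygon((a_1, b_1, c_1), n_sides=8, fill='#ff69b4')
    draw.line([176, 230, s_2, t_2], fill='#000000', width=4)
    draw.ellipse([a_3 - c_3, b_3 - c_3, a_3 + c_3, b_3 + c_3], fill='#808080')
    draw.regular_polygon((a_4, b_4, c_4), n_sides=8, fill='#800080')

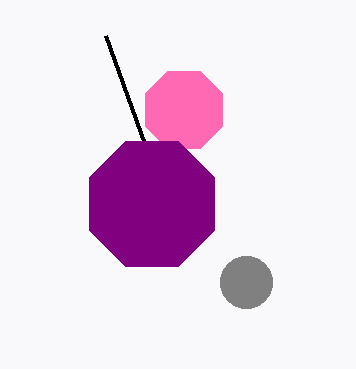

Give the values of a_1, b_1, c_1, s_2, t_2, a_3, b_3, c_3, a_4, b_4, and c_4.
a_1 = 184, b_1 = 110, c_1 = 42, s_2 = 106, t_2 = 36, a_3 = 246, b_3 = 282, c_3 = 26, a_4 = 152, b_4 = 204, c_4 = 68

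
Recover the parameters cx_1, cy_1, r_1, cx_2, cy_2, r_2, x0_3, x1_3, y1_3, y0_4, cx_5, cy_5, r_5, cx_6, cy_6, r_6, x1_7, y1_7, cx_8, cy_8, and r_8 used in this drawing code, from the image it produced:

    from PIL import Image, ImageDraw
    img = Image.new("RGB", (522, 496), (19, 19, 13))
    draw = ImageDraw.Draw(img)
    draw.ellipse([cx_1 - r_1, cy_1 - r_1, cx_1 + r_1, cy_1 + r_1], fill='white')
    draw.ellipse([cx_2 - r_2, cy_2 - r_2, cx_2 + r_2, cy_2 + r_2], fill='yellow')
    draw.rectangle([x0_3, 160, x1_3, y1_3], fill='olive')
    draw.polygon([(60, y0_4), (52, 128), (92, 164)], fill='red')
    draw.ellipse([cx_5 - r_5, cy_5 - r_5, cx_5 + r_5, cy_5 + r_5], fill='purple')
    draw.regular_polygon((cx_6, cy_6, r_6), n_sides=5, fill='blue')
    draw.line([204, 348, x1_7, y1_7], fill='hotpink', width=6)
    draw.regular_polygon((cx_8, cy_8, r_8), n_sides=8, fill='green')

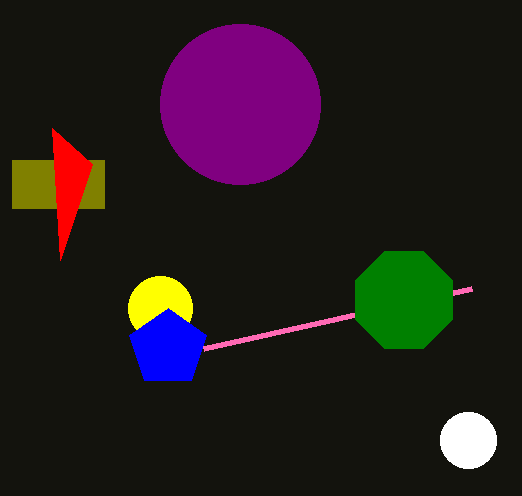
cx_1 = 468
cy_1 = 440
r_1 = 28
cx_2 = 160
cy_2 = 308
r_2 = 32
x0_3 = 12
x1_3 = 104
y1_3 = 208
y0_4 = 260
cx_5 = 240
cy_5 = 104
r_5 = 80
cx_6 = 168
cy_6 = 348
r_6 = 40
x1_7 = 472
y1_7 = 288
cx_8 = 404
cy_8 = 300
r_8 = 52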